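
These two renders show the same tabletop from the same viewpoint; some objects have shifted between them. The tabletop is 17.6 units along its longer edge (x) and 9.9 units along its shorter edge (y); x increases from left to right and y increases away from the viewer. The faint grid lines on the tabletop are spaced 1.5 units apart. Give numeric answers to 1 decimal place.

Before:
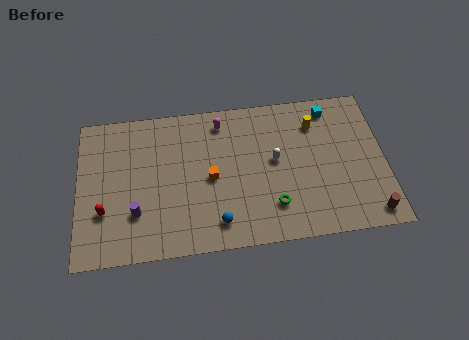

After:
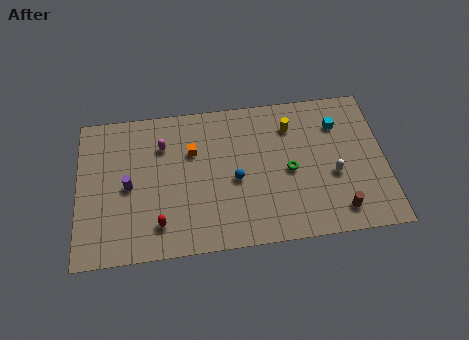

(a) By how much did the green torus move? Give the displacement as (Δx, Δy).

(1.0, 2.2)

From the two frames, the green torus sits at roughly (11.1, 2.4) before and (12.1, 4.6) after.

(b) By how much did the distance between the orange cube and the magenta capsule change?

-2.0

Before: roughly 3.8 units apart; after: 1.8. That's 2.0 units closer together.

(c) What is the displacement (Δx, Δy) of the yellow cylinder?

(-1.4, 0.0)

From the two frames, the yellow cylinder sits at roughly (13.7, 7.6) before and (12.3, 7.6) after.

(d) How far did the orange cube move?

2.1

From (7.6, 4.7) to (6.6, 6.6), the orange cube covered √(1.0² + 1.9²) ≈ 2.1 units.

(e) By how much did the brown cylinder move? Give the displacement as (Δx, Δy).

(-1.8, 0.4)

The brown cylinder was at about (16.6, 1.2) and moved to about (14.8, 1.6).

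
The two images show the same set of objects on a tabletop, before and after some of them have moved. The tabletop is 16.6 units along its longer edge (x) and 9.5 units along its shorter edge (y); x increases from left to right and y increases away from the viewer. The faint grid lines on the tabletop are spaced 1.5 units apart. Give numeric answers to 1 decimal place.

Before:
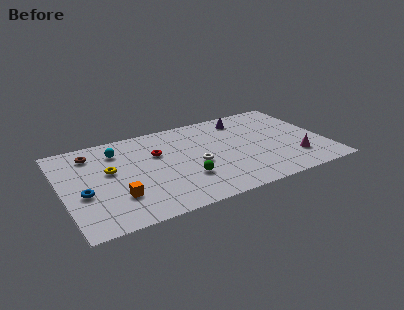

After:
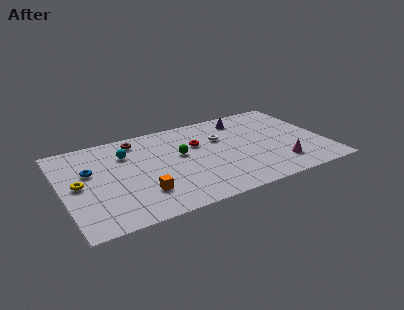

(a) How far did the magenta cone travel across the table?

1.0

From (14.4, 2.4) to (13.4, 2.1), the magenta cone covered √(1.0² + 0.3²) ≈ 1.0 units.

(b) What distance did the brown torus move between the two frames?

2.9

From (2.1, 7.7) to (5.0, 8.1), the brown torus covered √(2.9² + 0.4²) ≈ 2.9 units.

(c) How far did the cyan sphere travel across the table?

0.7

The cyan sphere moved from about (3.7, 7.4) to (4.2, 6.9), a distance of √(0.5² + 0.5²) ≈ 0.7.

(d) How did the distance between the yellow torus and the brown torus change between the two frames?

+2.8

They were about 2.4 units apart before and 5.2 after — 2.8 units further apart.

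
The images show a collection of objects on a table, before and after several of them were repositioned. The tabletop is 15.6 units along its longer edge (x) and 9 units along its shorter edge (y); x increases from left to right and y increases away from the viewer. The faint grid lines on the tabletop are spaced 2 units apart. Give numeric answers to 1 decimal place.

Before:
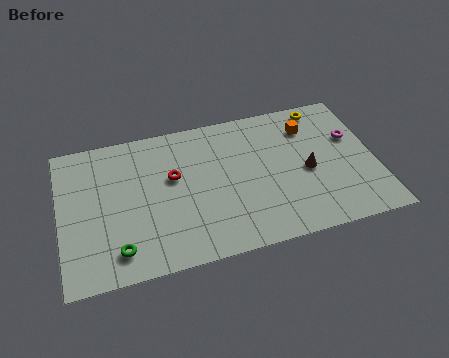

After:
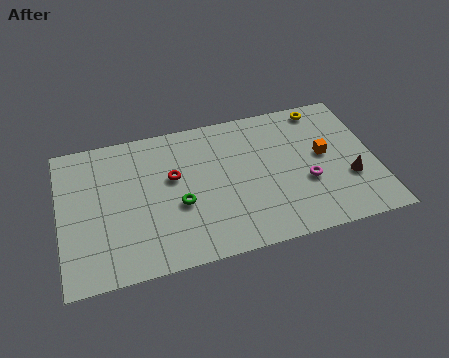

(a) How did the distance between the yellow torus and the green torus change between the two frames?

-3.7

Before: roughly 12.4 units apart; after: 8.7. That's 3.7 units closer together.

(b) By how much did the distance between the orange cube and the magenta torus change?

-0.6

They were about 2.4 units apart before and 1.8 after — 0.6 units closer together.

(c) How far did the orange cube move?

2.1

The orange cube was near (12.5, 6.9) before and (13.1, 4.9) after, so it travelled √(0.6² + 2.0²) ≈ 2.1 units.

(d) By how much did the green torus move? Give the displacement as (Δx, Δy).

(3.1, 2.0)

The green torus started near (2.7, 1.6) and ended near (5.8, 3.6).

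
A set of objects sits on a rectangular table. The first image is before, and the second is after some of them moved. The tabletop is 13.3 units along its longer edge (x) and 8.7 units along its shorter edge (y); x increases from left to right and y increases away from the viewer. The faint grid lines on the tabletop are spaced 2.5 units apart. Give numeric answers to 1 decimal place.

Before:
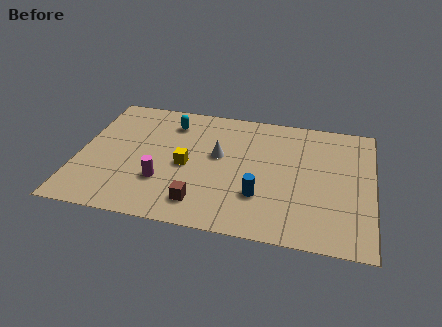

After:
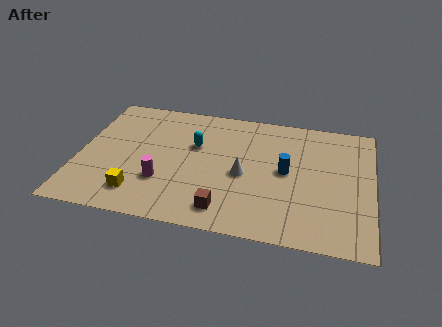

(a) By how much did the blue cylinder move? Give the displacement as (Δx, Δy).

(1.1, 1.9)

From the two frames, the blue cylinder sits at roughly (8.3, 2.6) before and (9.4, 4.5) after.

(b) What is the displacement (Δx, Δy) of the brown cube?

(1.1, -0.2)

The brown cube started near (5.7, 1.6) and ended near (6.8, 1.4).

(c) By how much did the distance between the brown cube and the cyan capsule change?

-1.2

The distance was about 5.6 in the first image and 4.4 in the second, so they moved 1.2 units closer together.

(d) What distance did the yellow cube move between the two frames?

3.0

From (4.9, 4.0) to (2.9, 1.7), the yellow cube covered √(2.0² + 2.3²) ≈ 3.0 units.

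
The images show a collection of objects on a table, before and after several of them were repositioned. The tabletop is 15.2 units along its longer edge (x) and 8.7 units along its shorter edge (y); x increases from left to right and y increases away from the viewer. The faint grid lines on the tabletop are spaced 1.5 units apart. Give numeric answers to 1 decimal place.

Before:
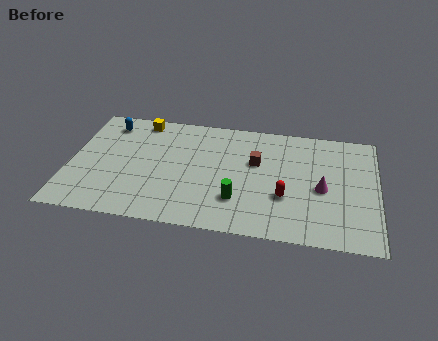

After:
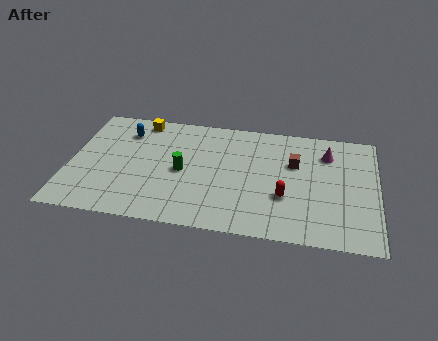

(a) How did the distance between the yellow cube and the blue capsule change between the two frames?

-0.5

The distance was about 1.7 in the first image and 1.2 in the second, so they moved 0.5 units closer together.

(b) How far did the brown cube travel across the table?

1.9

From (9.2, 5.4) to (11.1, 5.6), the brown cube covered √(1.9² + 0.2²) ≈ 1.9 units.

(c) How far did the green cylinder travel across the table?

3.3

The green cylinder was near (8.4, 2.4) before and (5.6, 4.1) after, so it travelled √(2.8² + 1.7²) ≈ 3.3 units.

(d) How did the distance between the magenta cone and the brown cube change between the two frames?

-1.7

They were about 3.6 units apart before and 1.9 after — 1.7 units closer together.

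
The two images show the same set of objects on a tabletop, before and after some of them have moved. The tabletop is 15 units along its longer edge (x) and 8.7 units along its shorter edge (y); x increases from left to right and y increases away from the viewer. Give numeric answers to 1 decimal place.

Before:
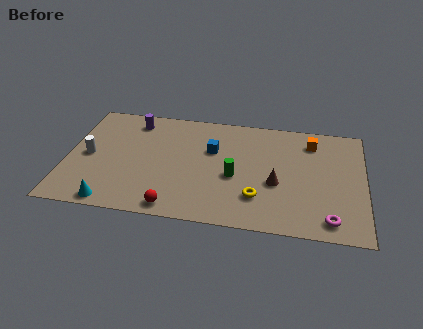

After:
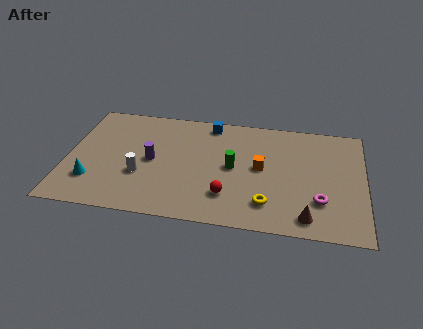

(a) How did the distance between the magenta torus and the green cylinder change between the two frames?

-0.6

The distance was about 5.4 in the first image and 4.8 in the second, so they moved 0.6 units closer together.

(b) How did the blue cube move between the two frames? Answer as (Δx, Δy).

(-0.2, 2.1)

The blue cube was at about (7.3, 5.6) and moved to about (7.1, 7.7).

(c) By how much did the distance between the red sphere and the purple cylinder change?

-2.4

The distance was about 6.8 in the first image and 4.4 in the second, so they moved 2.4 units closer together.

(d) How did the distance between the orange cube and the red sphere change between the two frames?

-6.2

They were about 9.1 units apart before and 2.9 after — 6.2 units closer together.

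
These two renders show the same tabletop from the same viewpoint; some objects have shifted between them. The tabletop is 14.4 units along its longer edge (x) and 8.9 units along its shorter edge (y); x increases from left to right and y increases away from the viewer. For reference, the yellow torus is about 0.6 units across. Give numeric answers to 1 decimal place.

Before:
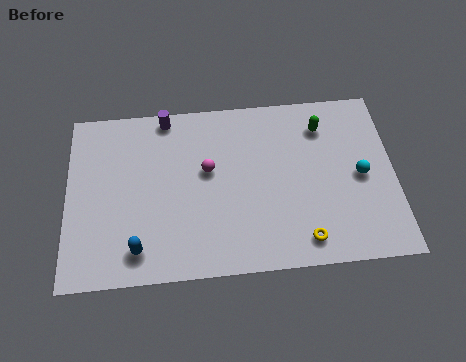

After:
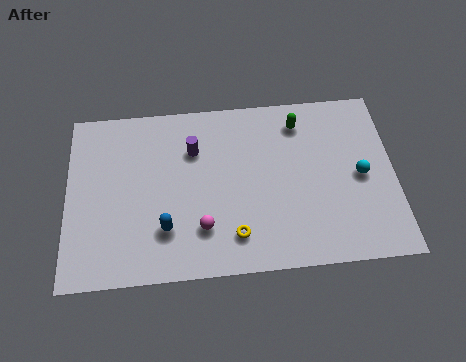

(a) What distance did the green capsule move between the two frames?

1.0

The green capsule moved from about (11.3, 7.0) to (10.3, 7.3), a distance of √(1.0² + 0.3²) ≈ 1.0.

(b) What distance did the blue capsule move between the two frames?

1.5

The blue capsule moved from about (3.1, 1.5) to (4.3, 2.4), a distance of √(1.2² + 0.9²) ≈ 1.5.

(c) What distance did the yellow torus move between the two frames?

3.0

The yellow torus was near (10.3, 1.3) before and (7.3, 1.8) after, so it travelled √(3.0² + 0.5²) ≈ 3.0 units.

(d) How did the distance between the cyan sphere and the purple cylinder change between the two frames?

-1.7

Before: roughly 9.3 units apart; after: 7.6. That's 1.7 units closer together.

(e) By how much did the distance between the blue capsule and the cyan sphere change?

-1.4

The distance was about 10.2 in the first image and 8.8 in the second, so they moved 1.4 units closer together.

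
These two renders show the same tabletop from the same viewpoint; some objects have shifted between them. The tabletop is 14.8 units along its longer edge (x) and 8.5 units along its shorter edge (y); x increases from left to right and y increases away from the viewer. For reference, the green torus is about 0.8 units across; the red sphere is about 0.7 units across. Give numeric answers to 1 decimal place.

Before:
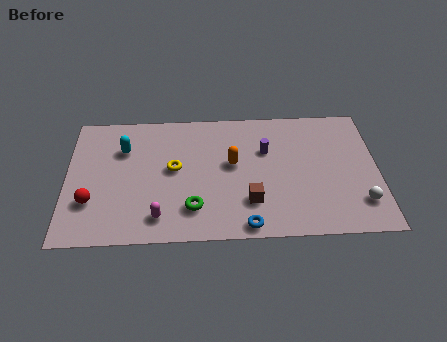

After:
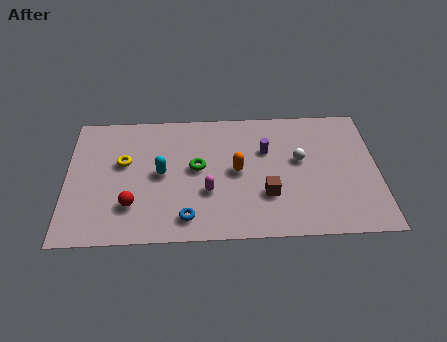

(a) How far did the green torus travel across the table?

2.6

From (6.0, 2.0) to (6.2, 4.6), the green torus covered √(0.2² + 2.6²) ≈ 2.6 units.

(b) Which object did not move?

the purple cylinder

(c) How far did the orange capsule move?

0.5

The orange capsule was near (7.9, 4.8) before and (8.1, 4.3) after, so it travelled √(0.2² + 0.5²) ≈ 0.5 units.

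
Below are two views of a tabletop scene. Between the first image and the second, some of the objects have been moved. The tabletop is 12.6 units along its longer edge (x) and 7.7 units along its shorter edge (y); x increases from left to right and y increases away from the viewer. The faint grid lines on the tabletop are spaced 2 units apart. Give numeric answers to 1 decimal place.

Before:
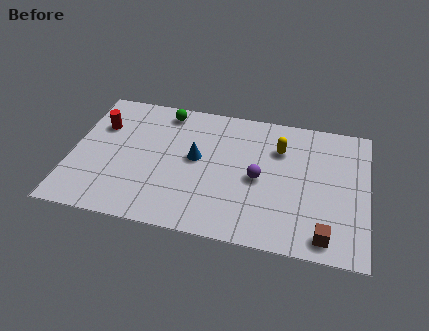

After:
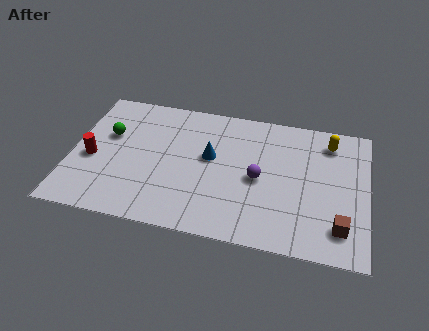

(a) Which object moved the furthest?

the green sphere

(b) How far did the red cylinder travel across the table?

2.0

The red cylinder moved from about (1.1, 5.3) to (0.9, 3.3), a distance of √(0.2² + 2.0²) ≈ 2.0.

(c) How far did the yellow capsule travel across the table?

2.2

The yellow capsule moved from about (8.8, 5.5) to (10.9, 6.3), a distance of √(2.1² + 0.8²) ≈ 2.2.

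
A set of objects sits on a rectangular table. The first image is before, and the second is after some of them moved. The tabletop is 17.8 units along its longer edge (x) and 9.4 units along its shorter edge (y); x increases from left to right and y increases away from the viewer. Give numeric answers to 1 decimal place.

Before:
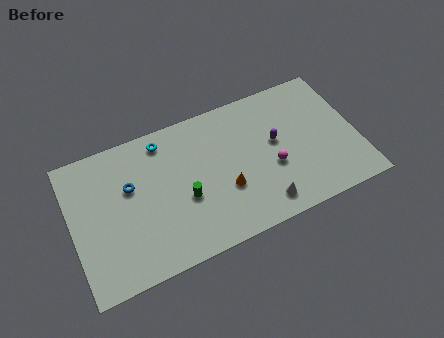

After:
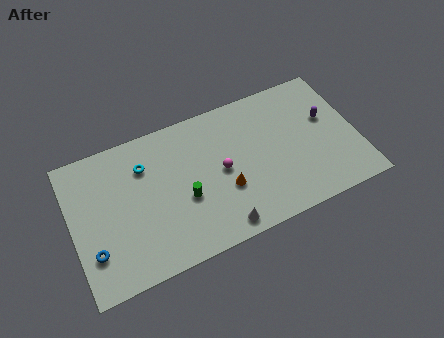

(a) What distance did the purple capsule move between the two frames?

3.3

From (12.8, 5.3) to (16.1, 5.7), the purple capsule covered √(3.3² + 0.4²) ≈ 3.3 units.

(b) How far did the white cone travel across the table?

2.7

The white cone was near (11.5, 1.5) before and (8.8, 1.1) after, so it travelled √(2.7² + 0.4²) ≈ 2.7 units.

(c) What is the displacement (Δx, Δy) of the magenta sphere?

(-3.1, 1.0)

The magenta sphere started near (12.4, 3.7) and ended near (9.3, 4.7).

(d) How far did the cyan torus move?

1.8

The cyan torus moved from about (6.0, 8.1) to (4.7, 6.9), a distance of √(1.3² + 1.2²) ≈ 1.8.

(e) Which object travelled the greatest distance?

the blue torus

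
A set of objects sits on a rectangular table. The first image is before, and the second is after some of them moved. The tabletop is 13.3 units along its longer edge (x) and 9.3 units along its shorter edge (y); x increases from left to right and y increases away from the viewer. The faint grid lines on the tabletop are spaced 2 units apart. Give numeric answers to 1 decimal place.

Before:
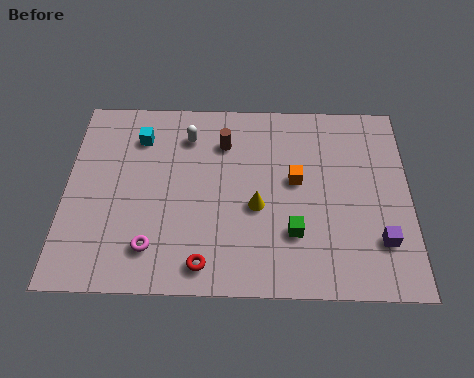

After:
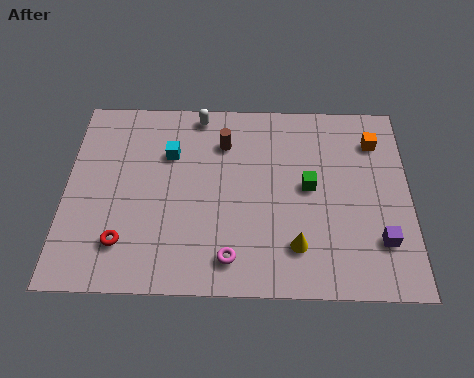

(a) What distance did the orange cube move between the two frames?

3.7

From (8.9, 5.2) to (12.0, 7.2), the orange cube covered √(3.1² + 2.0²) ≈ 3.7 units.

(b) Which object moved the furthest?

the orange cube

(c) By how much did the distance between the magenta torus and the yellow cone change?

-1.9

Before: roughly 4.5 units apart; after: 2.6. That's 1.9 units closer together.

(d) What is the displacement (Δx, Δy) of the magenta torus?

(3.0, -0.4)

The magenta torus started near (3.4, 1.9) and ended near (6.4, 1.5).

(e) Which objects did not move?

the brown cylinder and the purple cube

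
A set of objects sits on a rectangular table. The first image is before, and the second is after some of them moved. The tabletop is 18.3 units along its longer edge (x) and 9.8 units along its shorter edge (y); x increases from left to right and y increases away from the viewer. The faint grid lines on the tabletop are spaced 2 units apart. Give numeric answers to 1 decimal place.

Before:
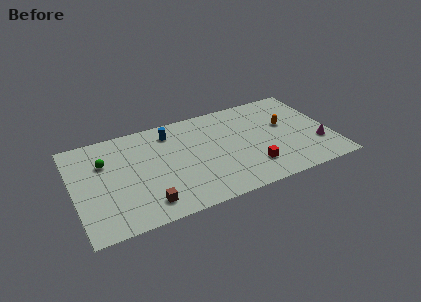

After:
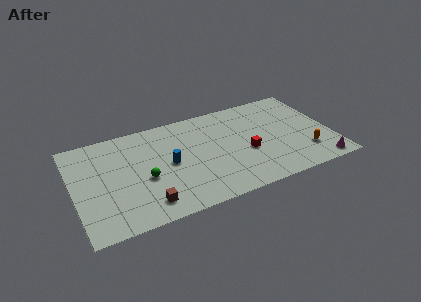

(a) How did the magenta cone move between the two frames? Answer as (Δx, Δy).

(-0.1, -2.0)

From the two frames, the magenta cone sits at roughly (17.2, 3.0) before and (17.1, 1.0) after.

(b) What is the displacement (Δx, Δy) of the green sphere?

(2.6, -2.6)

From the two frames, the green sphere sits at roughly (2.3, 6.7) before and (4.9, 4.1) after.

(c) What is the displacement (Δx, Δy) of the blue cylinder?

(-0.4, -3.1)

From the two frames, the blue cylinder sits at roughly (7.1, 8.0) before and (6.7, 4.9) after.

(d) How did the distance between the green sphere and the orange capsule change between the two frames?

-1.4

They were about 12.9 units apart before and 11.5 after — 1.4 units closer together.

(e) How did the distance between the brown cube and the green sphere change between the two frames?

-3.2

The distance was about 5.6 in the first image and 2.4 in the second, so they moved 3.2 units closer together.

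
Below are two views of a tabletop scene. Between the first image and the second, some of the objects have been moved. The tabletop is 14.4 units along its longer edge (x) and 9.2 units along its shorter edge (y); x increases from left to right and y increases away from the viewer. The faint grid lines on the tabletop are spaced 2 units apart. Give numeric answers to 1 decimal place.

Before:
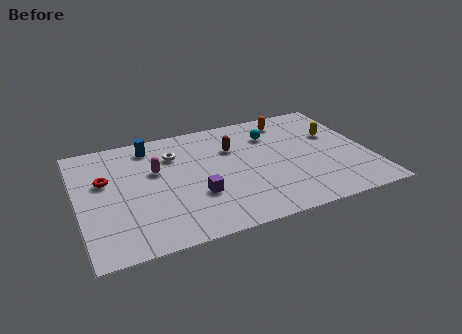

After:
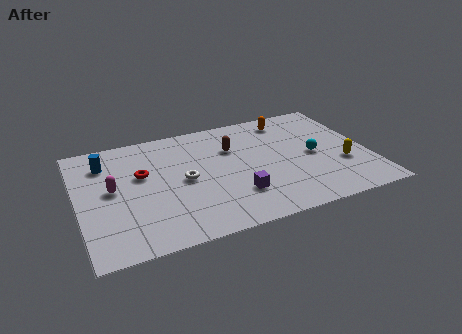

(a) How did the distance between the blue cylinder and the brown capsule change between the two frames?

+2.1

The distance was about 4.3 in the first image and 6.4 in the second, so they moved 2.1 units further apart.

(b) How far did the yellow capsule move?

2.6

The yellow capsule was near (12.9, 5.8) before and (13.0, 3.2) after, so it travelled √(0.1² + 2.6²) ≈ 2.6 units.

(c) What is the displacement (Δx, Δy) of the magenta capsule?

(-2.2, -0.8)

From the two frames, the magenta capsule sits at roughly (3.9, 5.7) before and (1.7, 4.9) after.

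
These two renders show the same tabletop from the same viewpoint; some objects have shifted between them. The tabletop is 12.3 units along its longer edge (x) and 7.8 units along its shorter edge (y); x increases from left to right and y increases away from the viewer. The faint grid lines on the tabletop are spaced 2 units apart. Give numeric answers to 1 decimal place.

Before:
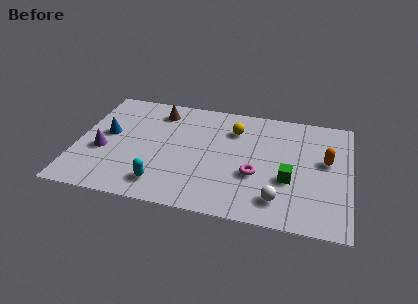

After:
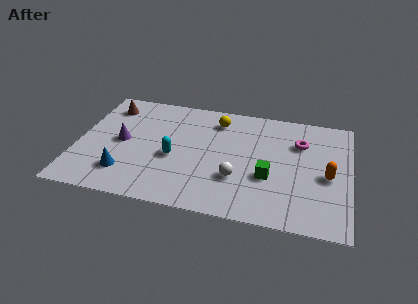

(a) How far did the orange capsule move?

1.0

From (11.2, 4.5) to (11.3, 3.5), the orange capsule covered √(0.1² + 1.0²) ≈ 1.0 units.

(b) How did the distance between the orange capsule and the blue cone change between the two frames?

-0.7

Before: roughly 9.9 units apart; after: 9.2. That's 0.7 units closer together.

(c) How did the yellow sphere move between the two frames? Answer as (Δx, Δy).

(-0.8, 0.5)

From the two frames, the yellow sphere sits at roughly (7.0, 5.8) before and (6.2, 6.3) after.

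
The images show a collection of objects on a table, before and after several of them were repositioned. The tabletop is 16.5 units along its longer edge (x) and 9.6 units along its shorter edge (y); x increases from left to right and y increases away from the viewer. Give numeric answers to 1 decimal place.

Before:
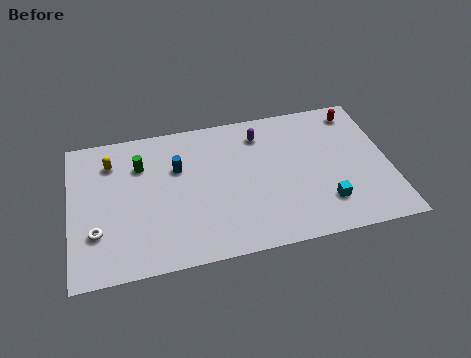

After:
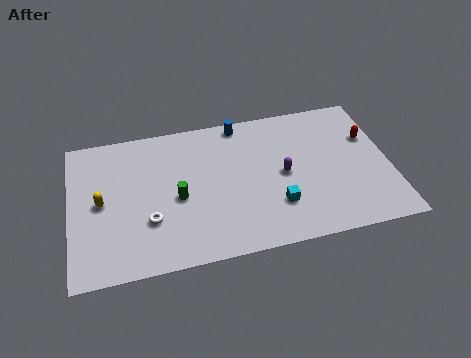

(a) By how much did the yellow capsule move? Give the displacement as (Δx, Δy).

(-0.6, -2.6)

The yellow capsule started near (2.2, 7.4) and ended near (1.6, 4.8).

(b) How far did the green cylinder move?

3.2

From (3.7, 6.9) to (5.5, 4.3), the green cylinder covered √(1.8² + 2.6²) ≈ 3.2 units.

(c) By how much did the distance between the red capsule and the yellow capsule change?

+1.2

Before: roughly 12.9 units apart; after: 14.1. That's 1.2 units further apart.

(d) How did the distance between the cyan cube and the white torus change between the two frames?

-5.2

They were about 11.7 units apart before and 6.5 after — 5.2 units closer together.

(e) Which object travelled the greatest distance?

the blue cylinder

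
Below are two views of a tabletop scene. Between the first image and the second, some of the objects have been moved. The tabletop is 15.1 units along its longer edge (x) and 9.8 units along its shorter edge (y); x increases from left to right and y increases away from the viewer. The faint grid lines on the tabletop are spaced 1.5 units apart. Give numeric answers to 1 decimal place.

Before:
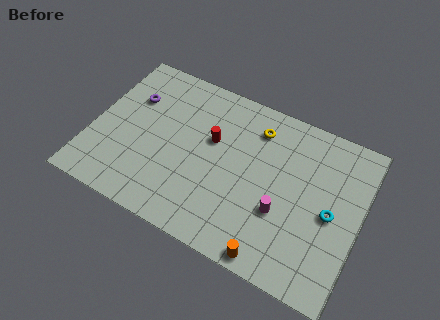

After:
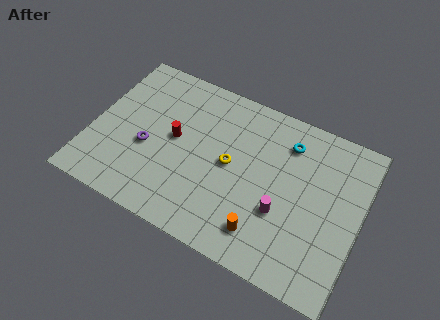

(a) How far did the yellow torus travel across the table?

3.0

From (8.9, 7.8) to (7.8, 5.0), the yellow torus covered √(1.1² + 2.8²) ≈ 3.0 units.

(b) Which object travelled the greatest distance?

the cyan torus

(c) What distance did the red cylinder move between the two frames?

2.2

The red cylinder was near (6.6, 6.0) before and (4.6, 5.2) after, so it travelled √(2.0² + 0.8²) ≈ 2.2 units.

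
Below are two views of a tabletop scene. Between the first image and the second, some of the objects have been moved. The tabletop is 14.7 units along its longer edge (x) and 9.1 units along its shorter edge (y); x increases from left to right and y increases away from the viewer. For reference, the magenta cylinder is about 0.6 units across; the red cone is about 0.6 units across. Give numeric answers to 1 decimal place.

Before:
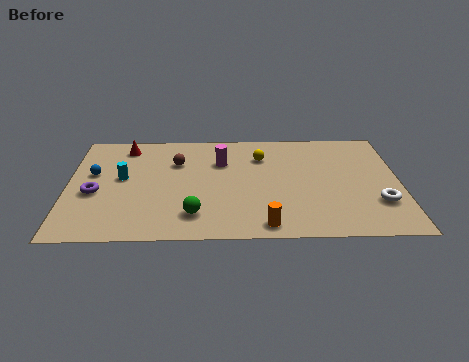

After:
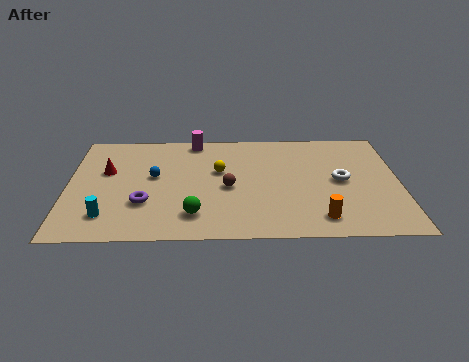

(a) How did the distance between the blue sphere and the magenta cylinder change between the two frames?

-2.2

They were about 5.8 units apart before and 3.6 after — 2.2 units closer together.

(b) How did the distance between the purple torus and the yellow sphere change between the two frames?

-3.7

Before: roughly 7.9 units apart; after: 4.2. That's 3.7 units closer together.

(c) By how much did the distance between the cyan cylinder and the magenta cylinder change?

+2.8

The distance was about 4.6 in the first image and 7.4 in the second, so they moved 2.8 units further apart.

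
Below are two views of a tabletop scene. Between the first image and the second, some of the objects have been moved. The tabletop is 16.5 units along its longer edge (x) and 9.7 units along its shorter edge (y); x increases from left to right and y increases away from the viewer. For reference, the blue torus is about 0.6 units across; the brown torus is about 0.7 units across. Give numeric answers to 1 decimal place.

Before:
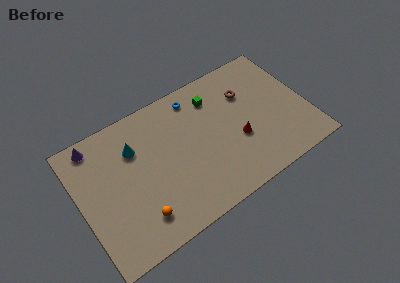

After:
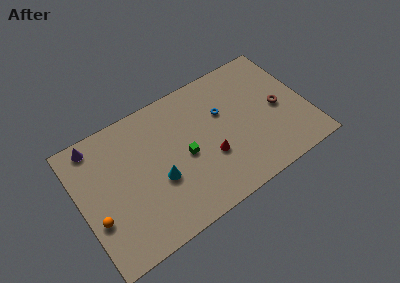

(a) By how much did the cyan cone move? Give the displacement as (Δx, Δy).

(1.3, -3.1)

The cyan cone was at about (4.2, 6.9) and moved to about (5.5, 3.8).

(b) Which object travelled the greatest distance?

the green cube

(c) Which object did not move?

the purple cone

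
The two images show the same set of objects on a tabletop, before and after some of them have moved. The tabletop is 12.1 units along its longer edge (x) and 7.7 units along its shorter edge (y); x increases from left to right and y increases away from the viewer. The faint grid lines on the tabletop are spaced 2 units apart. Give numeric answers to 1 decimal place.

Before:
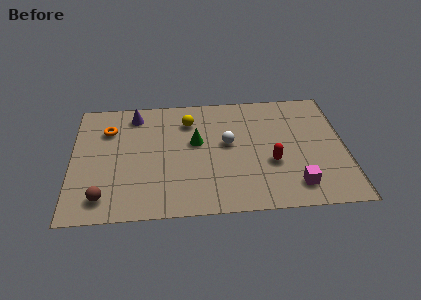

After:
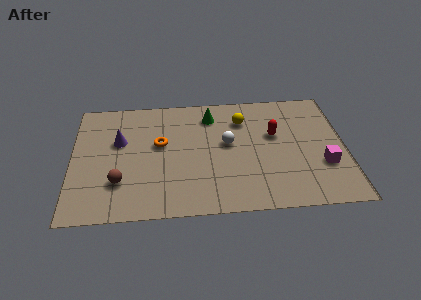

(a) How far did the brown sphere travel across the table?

1.1

The brown sphere moved from about (1.4, 1.3) to (2.1, 2.2), a distance of √(0.7² + 0.9²) ≈ 1.1.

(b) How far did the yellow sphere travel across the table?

2.4

The yellow sphere moved from about (5.2, 5.9) to (7.6, 5.8), a distance of √(2.4² + 0.1²) ≈ 2.4.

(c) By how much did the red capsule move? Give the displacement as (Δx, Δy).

(0.2, 1.8)

From the two frames, the red capsule sits at roughly (8.8, 2.9) before and (9.0, 4.7) after.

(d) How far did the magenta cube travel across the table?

1.8

From (9.8, 1.4) to (11.1, 2.6), the magenta cube covered √(1.3² + 1.2²) ≈ 1.8 units.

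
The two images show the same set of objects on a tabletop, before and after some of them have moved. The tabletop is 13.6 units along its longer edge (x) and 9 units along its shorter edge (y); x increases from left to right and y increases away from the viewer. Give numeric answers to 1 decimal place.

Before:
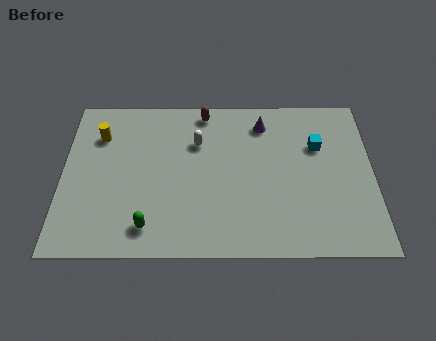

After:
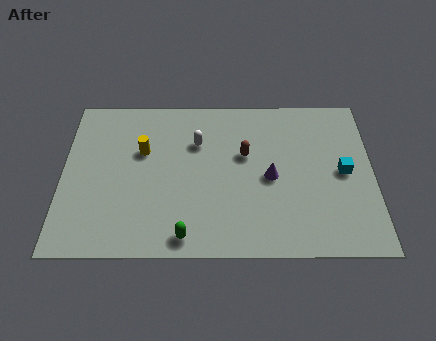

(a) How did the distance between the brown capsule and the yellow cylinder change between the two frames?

-0.3

They were about 4.8 units apart before and 4.5 after — 0.3 units closer together.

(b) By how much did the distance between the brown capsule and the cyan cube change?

-1.0

They were about 5.4 units apart before and 4.4 after — 1.0 units closer together.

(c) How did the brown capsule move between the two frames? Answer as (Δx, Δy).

(1.8, -2.5)

The brown capsule was at about (6.2, 8.0) and moved to about (8.0, 5.5).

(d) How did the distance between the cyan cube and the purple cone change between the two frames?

+0.5

The distance was about 2.7 in the first image and 3.2 in the second, so they moved 0.5 units further apart.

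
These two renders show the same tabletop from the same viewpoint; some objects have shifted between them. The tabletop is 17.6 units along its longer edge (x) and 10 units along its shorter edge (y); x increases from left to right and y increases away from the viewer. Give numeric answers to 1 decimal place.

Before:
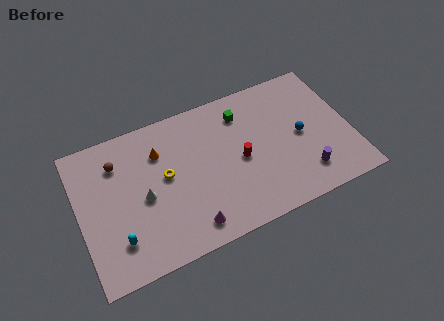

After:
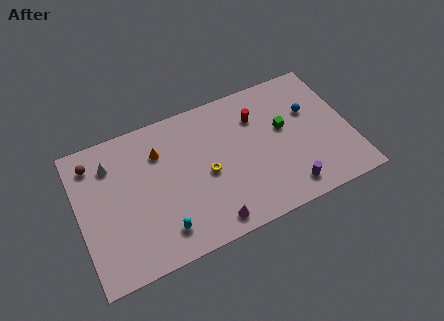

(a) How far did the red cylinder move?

3.0

From (10.4, 4.7) to (11.8, 7.3), the red cylinder covered √(1.4² + 2.6²) ≈ 3.0 units.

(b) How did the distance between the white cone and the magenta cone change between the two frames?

+4.6

Before: roughly 4.0 units apart; after: 8.6. That's 4.6 units further apart.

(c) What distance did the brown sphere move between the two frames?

1.6

From (2.7, 7.6) to (1.2, 8.2), the brown sphere covered √(1.5² + 0.6²) ≈ 1.6 units.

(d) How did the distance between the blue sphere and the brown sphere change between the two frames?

+2.1

Before: roughly 12.0 units apart; after: 14.1. That's 2.1 units further apart.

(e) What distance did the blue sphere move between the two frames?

1.7

The blue sphere moved from about (14.4, 4.9) to (15.2, 6.4), a distance of √(0.8² + 1.5²) ≈ 1.7.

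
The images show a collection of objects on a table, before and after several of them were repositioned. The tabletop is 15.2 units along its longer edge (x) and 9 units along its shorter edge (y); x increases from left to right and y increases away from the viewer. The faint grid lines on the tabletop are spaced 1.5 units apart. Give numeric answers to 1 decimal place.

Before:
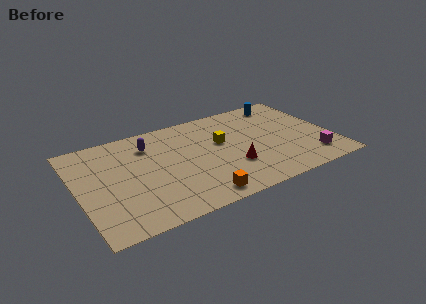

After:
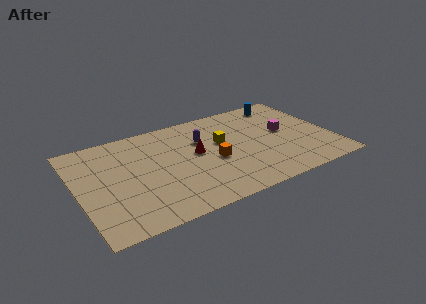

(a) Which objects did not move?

the yellow cube and the blue cylinder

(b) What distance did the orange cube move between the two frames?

3.1

From (6.7, 1.1) to (8.0, 3.9), the orange cube covered √(1.3² + 2.8²) ≈ 3.1 units.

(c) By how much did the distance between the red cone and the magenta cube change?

+0.6

They were about 4.8 units apart before and 5.4 after — 0.6 units further apart.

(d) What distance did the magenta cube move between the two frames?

3.3

From (13.7, 1.8) to (12.5, 4.9), the magenta cube covered √(1.2² + 3.1²) ≈ 3.3 units.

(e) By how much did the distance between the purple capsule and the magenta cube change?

-5.5

Before: roughly 10.5 units apart; after: 5.0. That's 5.5 units closer together.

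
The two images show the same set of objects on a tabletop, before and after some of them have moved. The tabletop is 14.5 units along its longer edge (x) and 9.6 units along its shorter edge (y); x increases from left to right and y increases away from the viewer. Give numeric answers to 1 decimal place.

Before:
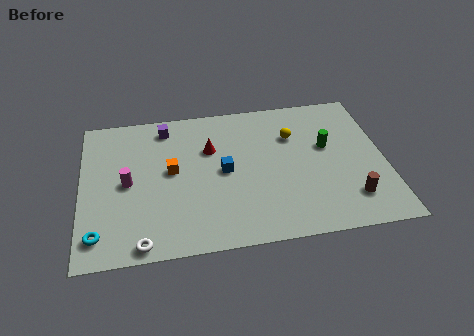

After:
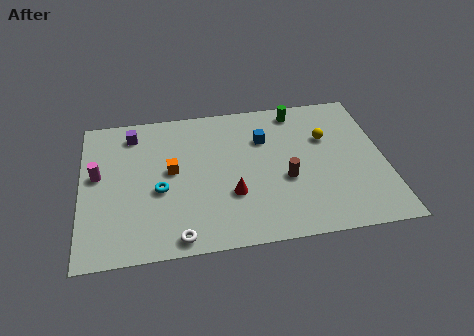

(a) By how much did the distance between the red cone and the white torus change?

-3.1

They were about 6.6 units apart before and 3.5 after — 3.1 units closer together.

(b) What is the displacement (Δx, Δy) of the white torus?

(1.7, 0.1)

The white torus was at about (2.8, 0.8) and moved to about (4.5, 0.9).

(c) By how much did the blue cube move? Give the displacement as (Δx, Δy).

(2.0, 1.9)

The blue cube was at about (6.8, 4.8) and moved to about (8.8, 6.7).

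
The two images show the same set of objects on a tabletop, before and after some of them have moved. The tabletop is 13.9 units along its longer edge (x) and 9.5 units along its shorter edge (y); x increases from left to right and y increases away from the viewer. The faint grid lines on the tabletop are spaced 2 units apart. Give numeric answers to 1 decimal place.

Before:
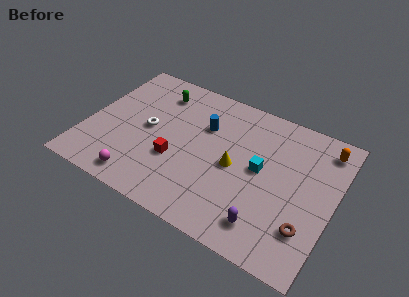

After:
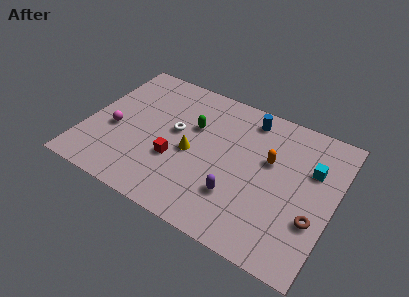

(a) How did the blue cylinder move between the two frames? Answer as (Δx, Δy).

(2.3, 1.7)

The blue cylinder started near (6.4, 6.4) and ended near (8.7, 8.1).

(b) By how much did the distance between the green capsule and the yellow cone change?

-4.0

They were about 5.8 units apart before and 1.8 after — 4.0 units closer together.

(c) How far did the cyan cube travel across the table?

3.0

The cyan cube was near (9.8, 5.0) before and (12.5, 6.3) after, so it travelled √(2.7² + 1.3²) ≈ 3.0 units.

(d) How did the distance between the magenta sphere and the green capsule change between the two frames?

-1.7

Before: roughly 6.4 units apart; after: 4.7. That's 1.7 units closer together.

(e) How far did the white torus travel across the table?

1.6

The white torus was near (3.4, 4.8) before and (4.9, 5.3) after, so it travelled √(1.5² + 0.5²) ≈ 1.6 units.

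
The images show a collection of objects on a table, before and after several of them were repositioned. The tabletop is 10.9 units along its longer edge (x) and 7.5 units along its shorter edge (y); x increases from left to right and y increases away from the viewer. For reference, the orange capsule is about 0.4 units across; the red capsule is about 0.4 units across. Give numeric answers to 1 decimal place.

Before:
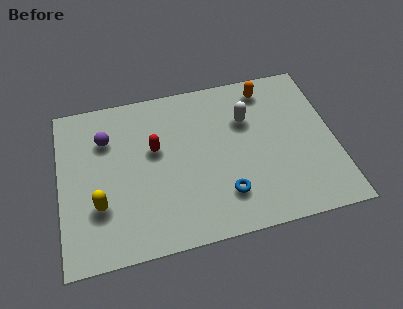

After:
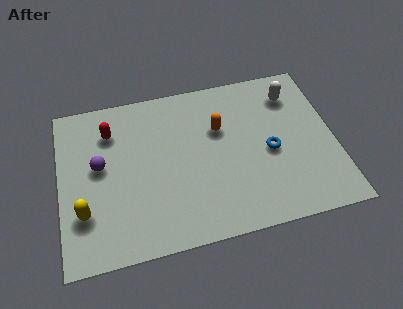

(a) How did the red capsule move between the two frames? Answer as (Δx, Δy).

(-1.7, 1.2)

The red capsule was at about (3.8, 4.5) and moved to about (2.1, 5.7).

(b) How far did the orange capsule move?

2.5

From (8.4, 6.4) to (6.4, 4.9), the orange capsule covered √(2.0² + 1.5²) ≈ 2.5 units.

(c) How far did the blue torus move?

2.5

From (6.4, 1.8) to (8.3, 3.4), the blue torus covered √(1.9² + 1.6²) ≈ 2.5 units.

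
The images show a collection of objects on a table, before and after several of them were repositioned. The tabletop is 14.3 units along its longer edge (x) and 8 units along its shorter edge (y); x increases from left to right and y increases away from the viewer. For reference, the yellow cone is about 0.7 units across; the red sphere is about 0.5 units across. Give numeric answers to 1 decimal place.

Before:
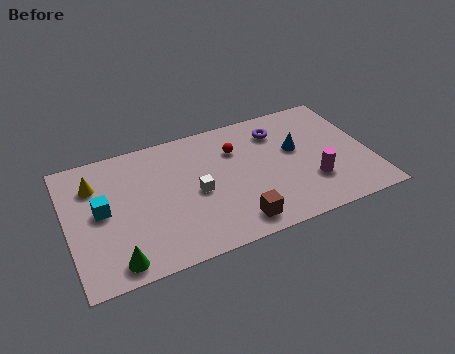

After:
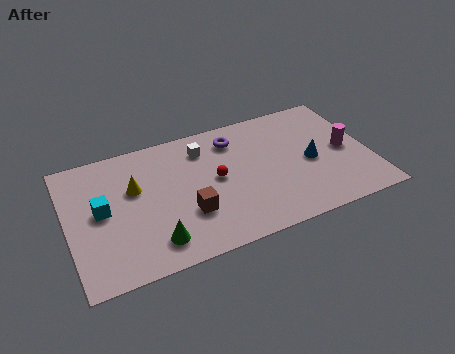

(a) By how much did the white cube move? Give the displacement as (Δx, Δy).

(0.6, 2.6)

The white cube started near (6.0, 3.7) and ended near (6.6, 6.3).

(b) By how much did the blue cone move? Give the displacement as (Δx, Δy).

(0.6, -1.0)

The blue cone was at about (10.9, 4.7) and moved to about (11.5, 3.7).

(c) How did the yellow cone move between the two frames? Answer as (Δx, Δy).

(1.8, -0.9)

From the two frames, the yellow cone sits at roughly (1.4, 5.9) before and (3.2, 5.0) after.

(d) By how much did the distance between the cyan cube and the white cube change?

+1.0

The distance was about 4.4 in the first image and 5.4 in the second, so they moved 1.0 units further apart.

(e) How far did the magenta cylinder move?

2.3

The magenta cylinder moved from about (11.4, 2.4) to (13.2, 3.9), a distance of √(1.8² + 1.5²) ≈ 2.3.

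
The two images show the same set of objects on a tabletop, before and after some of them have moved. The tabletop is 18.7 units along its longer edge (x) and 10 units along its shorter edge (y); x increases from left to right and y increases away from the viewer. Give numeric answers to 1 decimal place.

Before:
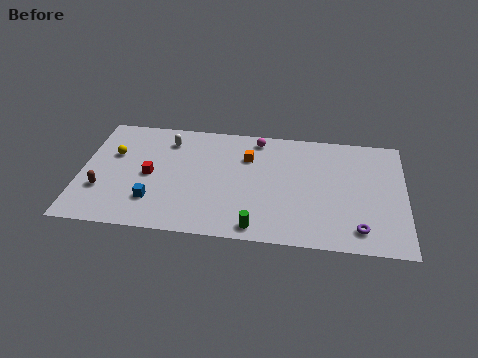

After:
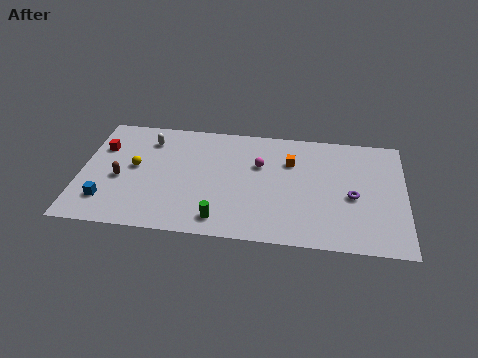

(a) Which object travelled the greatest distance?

the red cube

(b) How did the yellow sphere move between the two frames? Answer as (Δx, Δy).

(1.3, -1.0)

The yellow sphere was at about (1.8, 6.4) and moved to about (3.1, 5.4).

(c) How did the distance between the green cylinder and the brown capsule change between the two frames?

-2.7

They were about 9.2 units apart before and 6.5 after — 2.7 units closer together.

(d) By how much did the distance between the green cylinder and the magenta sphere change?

-2.3

The distance was about 7.7 in the first image and 5.4 in the second, so they moved 2.3 units closer together.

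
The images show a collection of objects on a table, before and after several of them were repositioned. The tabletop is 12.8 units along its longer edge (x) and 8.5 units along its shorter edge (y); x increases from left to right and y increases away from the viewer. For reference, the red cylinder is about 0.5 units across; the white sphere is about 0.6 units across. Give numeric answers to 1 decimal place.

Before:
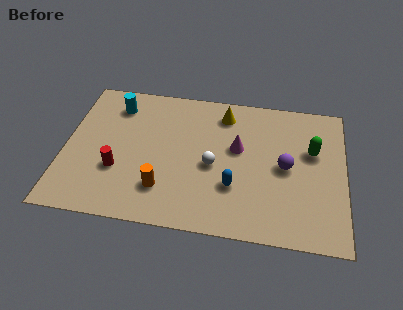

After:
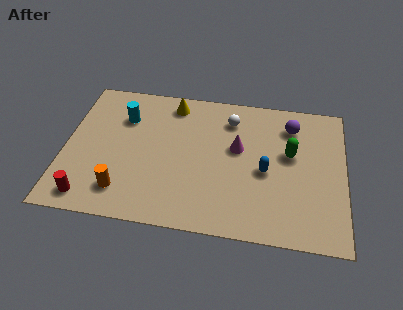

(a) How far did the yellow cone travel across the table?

2.4

From (7.2, 7.0) to (4.8, 7.3), the yellow cone covered √(2.4² + 0.3²) ≈ 2.4 units.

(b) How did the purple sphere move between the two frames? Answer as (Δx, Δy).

(0.2, 2.5)

The purple sphere was at about (10.1, 4.2) and moved to about (10.3, 6.7).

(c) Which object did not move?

the magenta cone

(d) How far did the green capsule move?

1.0

The green capsule was near (11.3, 5.3) before and (10.3, 5.0) after, so it travelled √(1.0² + 0.3²) ≈ 1.0 units.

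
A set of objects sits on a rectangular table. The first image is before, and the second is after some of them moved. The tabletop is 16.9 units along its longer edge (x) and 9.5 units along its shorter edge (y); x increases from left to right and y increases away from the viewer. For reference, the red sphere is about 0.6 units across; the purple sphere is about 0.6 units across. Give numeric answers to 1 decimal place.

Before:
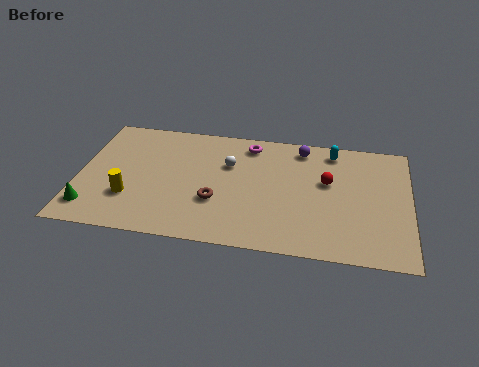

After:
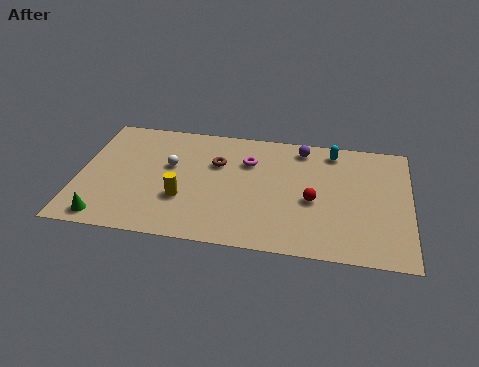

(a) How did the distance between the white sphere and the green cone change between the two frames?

-2.7

They were about 8.2 units apart before and 5.5 after — 2.7 units closer together.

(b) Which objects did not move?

the cyan capsule and the purple sphere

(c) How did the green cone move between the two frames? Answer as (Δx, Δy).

(0.8, -0.7)

The green cone started near (0.8, 1.8) and ended near (1.6, 1.1).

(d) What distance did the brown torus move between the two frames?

3.0

From (7.1, 3.3) to (7.0, 6.3), the brown torus covered √(0.1² + 3.0²) ≈ 3.0 units.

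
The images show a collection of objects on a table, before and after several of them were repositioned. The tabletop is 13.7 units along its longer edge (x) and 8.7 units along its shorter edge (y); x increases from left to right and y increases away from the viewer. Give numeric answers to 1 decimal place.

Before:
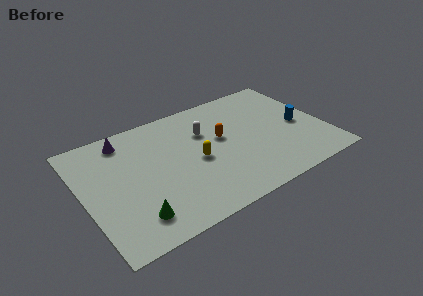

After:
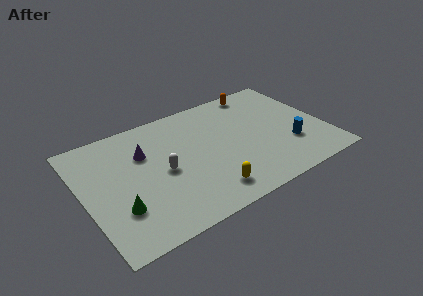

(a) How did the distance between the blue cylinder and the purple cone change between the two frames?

-1.7

Before: roughly 10.2 units apart; after: 8.5. That's 1.7 units closer together.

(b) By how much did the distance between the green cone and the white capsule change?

-3.2

The distance was about 6.3 in the first image and 3.1 in the second, so they moved 3.2 units closer together.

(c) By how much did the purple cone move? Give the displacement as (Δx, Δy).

(0.9, -1.5)

From the two frames, the purple cone sits at roughly (2.7, 7.4) before and (3.6, 5.9) after.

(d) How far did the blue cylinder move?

1.5

The blue cylinder was near (12.3, 4.0) before and (11.5, 2.7) after, so it travelled √(0.8² + 1.3²) ≈ 1.5 units.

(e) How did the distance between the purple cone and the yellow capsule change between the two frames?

+0.3

They were about 5.0 units apart before and 5.3 after — 0.3 units further apart.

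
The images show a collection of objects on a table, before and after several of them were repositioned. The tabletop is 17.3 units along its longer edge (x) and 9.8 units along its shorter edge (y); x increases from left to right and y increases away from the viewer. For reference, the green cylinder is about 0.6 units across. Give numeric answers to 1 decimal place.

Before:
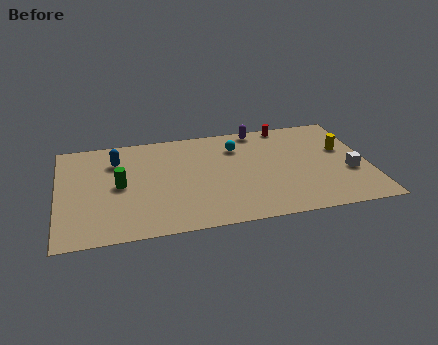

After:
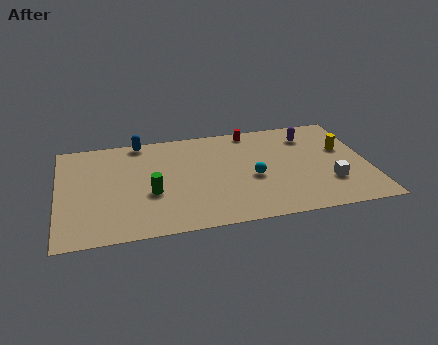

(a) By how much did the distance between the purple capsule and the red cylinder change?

+1.8

They were about 1.6 units apart before and 3.4 after — 1.8 units further apart.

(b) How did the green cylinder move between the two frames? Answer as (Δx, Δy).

(1.7, -1.1)

The green cylinder was at about (3.4, 4.9) and moved to about (5.1, 3.8).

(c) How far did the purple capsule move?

3.0

The purple capsule was near (11.4, 8.9) before and (14.2, 7.7) after, so it travelled √(2.8² + 1.2²) ≈ 3.0 units.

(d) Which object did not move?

the yellow cylinder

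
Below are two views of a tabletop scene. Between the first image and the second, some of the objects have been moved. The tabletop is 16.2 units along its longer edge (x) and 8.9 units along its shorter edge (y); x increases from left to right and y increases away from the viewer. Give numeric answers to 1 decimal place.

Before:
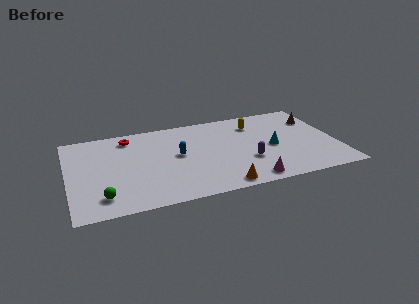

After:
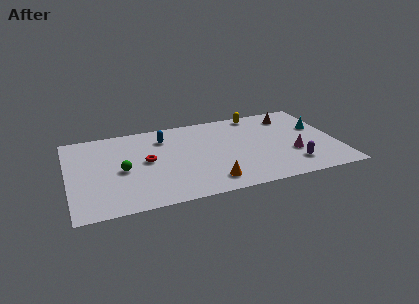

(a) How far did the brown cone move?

1.7

From (15.2, 6.5) to (13.7, 7.2), the brown cone covered √(1.5² + 0.7²) ≈ 1.7 units.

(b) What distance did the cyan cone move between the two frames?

3.2

From (12.3, 4.1) to (15.2, 5.5), the cyan cone covered √(2.9² + 1.4²) ≈ 3.2 units.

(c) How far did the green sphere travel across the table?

2.7

The green sphere moved from about (1.9, 1.7) to (3.2, 4.1), a distance of √(1.3² + 2.4²) ≈ 2.7.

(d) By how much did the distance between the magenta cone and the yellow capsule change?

-0.8

Before: roughly 6.0 units apart; after: 5.2. That's 0.8 units closer together.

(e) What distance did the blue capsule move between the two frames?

2.2

The blue capsule was near (6.6, 4.8) before and (5.9, 6.9) after, so it travelled √(0.7² + 2.1²) ≈ 2.2 units.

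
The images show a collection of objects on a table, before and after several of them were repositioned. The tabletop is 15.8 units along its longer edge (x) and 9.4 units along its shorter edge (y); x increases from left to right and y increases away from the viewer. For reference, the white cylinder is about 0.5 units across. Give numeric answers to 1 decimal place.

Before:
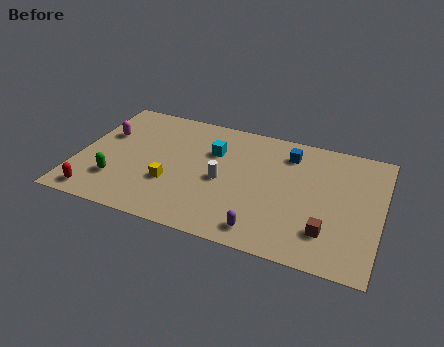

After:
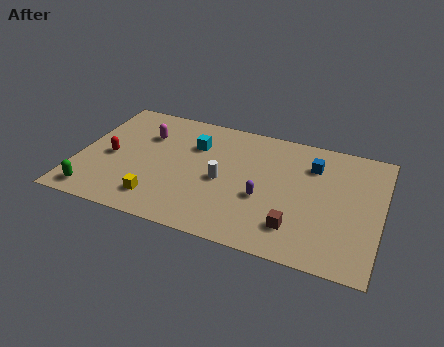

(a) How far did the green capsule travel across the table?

1.6

From (2.2, 2.5) to (1.2, 1.2), the green capsule covered √(1.0² + 1.3²) ≈ 1.6 units.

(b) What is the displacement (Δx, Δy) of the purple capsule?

(-0.2, 2.4)

From the two frames, the purple capsule sits at roughly (10.0, 1.3) before and (9.8, 3.7) after.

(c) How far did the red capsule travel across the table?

3.2

From (1.3, 1.1) to (1.7, 4.3), the red capsule covered √(0.4² + 3.2²) ≈ 3.2 units.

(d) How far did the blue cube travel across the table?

1.4

The blue cube was near (10.8, 7.5) before and (12.1, 7.0) after, so it travelled √(1.3² + 0.5²) ≈ 1.4 units.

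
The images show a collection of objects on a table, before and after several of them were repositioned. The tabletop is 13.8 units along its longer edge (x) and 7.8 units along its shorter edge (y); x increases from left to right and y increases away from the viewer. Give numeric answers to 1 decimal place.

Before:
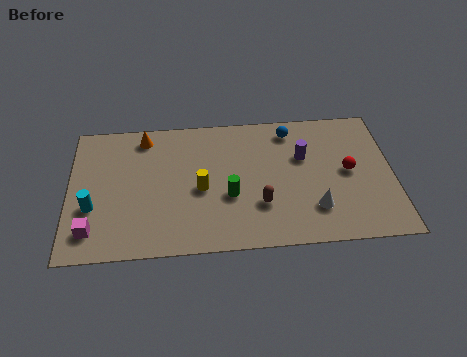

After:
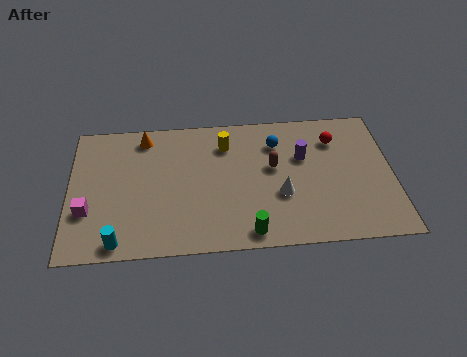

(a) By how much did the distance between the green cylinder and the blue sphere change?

+0.7

The distance was about 4.5 in the first image and 5.2 in the second, so they moved 0.7 units further apart.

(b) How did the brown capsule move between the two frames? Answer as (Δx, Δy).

(0.6, 2.1)

The brown capsule was at about (8.1, 2.4) and moved to about (8.7, 4.5).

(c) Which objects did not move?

the orange cone and the purple cylinder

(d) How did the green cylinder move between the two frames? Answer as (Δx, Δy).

(0.8, -2.1)

The green cylinder started near (6.8, 3.0) and ended near (7.6, 0.9).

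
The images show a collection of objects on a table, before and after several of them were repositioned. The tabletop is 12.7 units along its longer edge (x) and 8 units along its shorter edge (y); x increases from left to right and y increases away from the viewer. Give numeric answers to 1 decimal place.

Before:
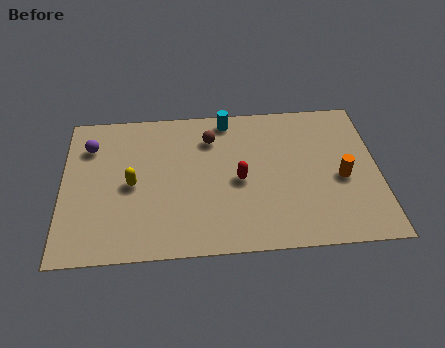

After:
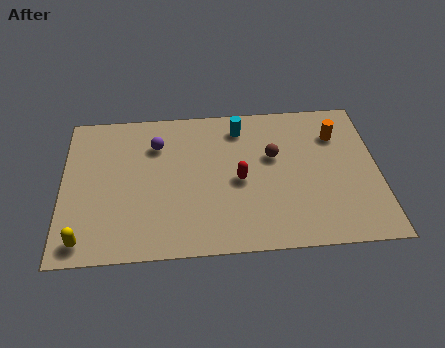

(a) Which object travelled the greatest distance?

the yellow capsule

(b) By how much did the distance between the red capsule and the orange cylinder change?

+0.5

They were about 4.1 units apart before and 4.6 after — 0.5 units further apart.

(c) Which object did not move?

the red capsule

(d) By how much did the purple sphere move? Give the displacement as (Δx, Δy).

(2.7, -0.1)

From the two frames, the purple sphere sits at roughly (1.1, 6.0) before and (3.8, 5.9) after.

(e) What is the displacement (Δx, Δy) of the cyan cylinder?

(0.5, -0.5)

From the two frames, the cyan cylinder sits at roughly (6.7, 7.1) before and (7.2, 6.6) after.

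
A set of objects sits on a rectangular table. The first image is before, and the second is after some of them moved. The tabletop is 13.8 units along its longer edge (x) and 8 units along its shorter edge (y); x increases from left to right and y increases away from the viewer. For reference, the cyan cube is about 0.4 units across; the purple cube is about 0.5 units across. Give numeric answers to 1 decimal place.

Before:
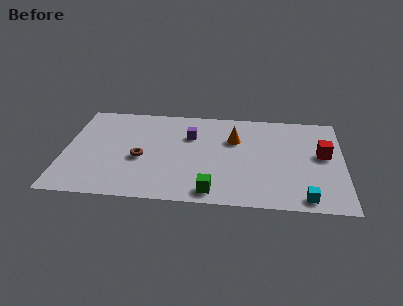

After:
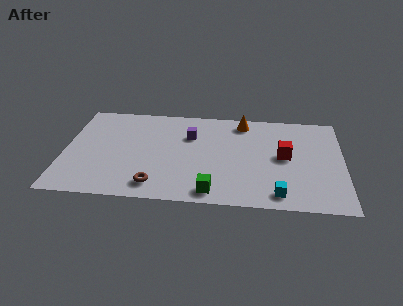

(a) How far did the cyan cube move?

1.3

From (11.9, 0.9) to (10.6, 1.1), the cyan cube covered √(1.3² + 0.2²) ≈ 1.3 units.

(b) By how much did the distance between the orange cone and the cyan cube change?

+0.4

They were about 5.7 units apart before and 6.1 after — 0.4 units further apart.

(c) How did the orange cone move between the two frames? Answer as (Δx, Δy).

(0.4, 1.5)

From the two frames, the orange cone sits at roughly (8.4, 5.4) before and (8.8, 6.9) after.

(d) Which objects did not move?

the purple cube and the green cube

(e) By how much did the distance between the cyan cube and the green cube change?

-1.3

Before: roughly 4.5 units apart; after: 3.2. That's 1.3 units closer together.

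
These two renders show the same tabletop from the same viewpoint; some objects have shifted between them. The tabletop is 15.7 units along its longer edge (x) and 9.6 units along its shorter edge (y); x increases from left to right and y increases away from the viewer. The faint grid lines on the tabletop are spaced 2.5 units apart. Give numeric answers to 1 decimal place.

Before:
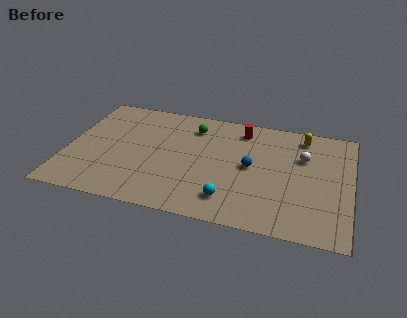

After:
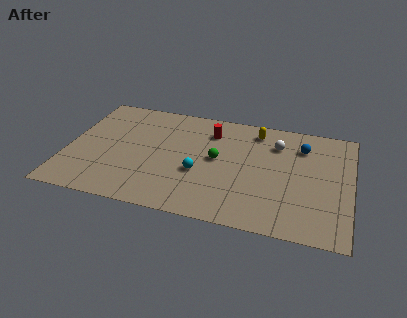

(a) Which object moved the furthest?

the blue sphere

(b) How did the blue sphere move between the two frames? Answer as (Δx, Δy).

(2.7, 2.4)

The blue sphere started near (10.2, 4.9) and ended near (12.9, 7.3).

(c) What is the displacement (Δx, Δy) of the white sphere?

(-1.5, 0.8)

From the two frames, the white sphere sits at roughly (13.0, 6.4) before and (11.5, 7.2) after.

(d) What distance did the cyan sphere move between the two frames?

2.5

From (9.2, 1.9) to (7.4, 3.7), the cyan sphere covered √(1.8² + 1.8²) ≈ 2.5 units.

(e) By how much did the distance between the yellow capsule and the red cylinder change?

-0.8

Before: roughly 3.4 units apart; after: 2.6. That's 0.8 units closer together.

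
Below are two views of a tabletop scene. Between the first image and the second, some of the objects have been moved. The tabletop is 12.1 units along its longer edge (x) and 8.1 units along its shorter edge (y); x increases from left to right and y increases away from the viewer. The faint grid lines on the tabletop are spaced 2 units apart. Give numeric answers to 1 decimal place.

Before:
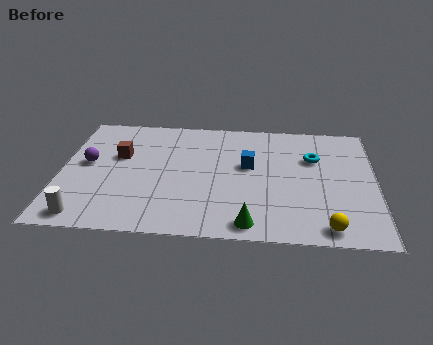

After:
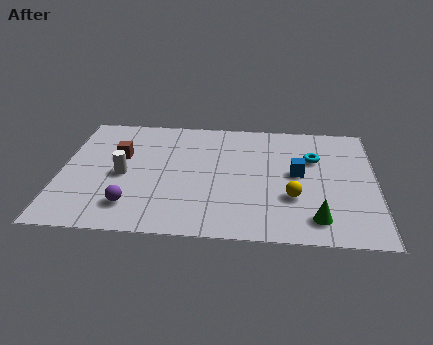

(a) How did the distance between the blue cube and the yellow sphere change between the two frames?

-3.2

They were about 4.8 units apart before and 1.6 after — 3.2 units closer together.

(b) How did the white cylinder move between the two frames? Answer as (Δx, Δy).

(1.3, 2.8)

The white cylinder was at about (1.1, 0.9) and moved to about (2.4, 3.7).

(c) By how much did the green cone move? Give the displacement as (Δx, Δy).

(2.5, 0.5)

The green cone was at about (7.3, 0.9) and moved to about (9.8, 1.4).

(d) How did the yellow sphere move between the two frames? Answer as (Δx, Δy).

(-1.3, 1.8)

From the two frames, the yellow sphere sits at roughly (10.2, 0.9) before and (8.9, 2.7) after.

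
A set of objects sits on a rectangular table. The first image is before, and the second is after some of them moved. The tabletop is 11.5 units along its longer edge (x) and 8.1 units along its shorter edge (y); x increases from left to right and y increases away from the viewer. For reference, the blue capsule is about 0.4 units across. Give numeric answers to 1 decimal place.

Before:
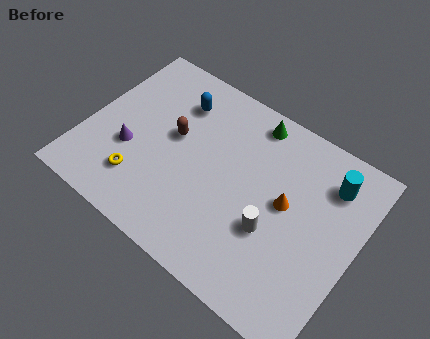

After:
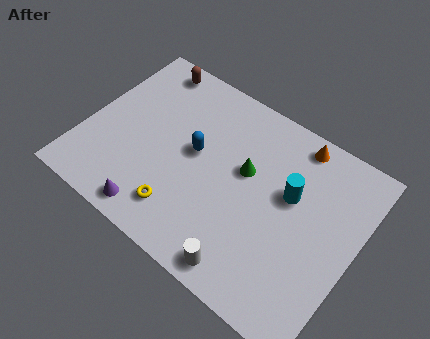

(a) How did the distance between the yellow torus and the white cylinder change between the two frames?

-2.5

The distance was about 5.6 in the first image and 3.1 in the second, so they moved 2.5 units closer together.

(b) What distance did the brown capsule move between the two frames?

3.1

The brown capsule was near (3.6, 4.6) before and (1.9, 7.2) after, so it travelled √(1.7² + 2.6²) ≈ 3.1 units.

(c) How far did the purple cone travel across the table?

2.6

From (2.0, 3.0) to (3.6, 0.9), the purple cone covered √(1.6² + 2.1²) ≈ 2.6 units.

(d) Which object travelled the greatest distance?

the brown capsule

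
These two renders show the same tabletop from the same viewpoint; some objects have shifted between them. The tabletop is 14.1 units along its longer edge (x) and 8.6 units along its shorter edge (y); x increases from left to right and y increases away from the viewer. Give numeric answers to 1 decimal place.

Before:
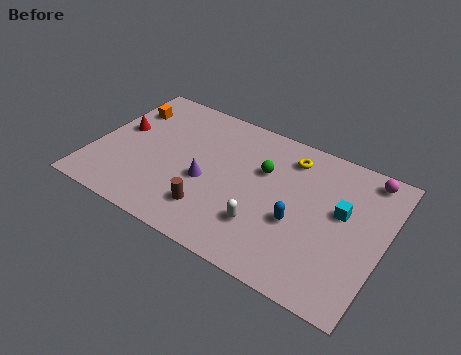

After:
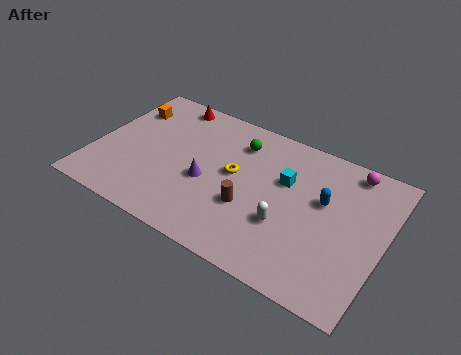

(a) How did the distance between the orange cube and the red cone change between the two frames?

+0.8

The distance was about 1.5 in the first image and 2.3 in the second, so they moved 0.8 units further apart.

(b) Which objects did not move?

the purple cone and the orange cube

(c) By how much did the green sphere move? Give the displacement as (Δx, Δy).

(-1.4, 1.1)

From the two frames, the green sphere sits at roughly (8.1, 5.6) before and (6.7, 6.7) after.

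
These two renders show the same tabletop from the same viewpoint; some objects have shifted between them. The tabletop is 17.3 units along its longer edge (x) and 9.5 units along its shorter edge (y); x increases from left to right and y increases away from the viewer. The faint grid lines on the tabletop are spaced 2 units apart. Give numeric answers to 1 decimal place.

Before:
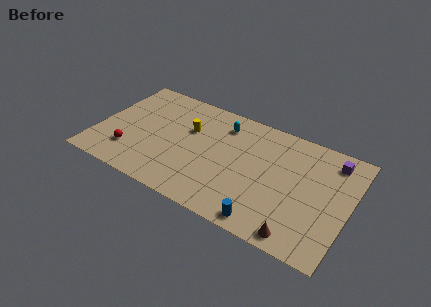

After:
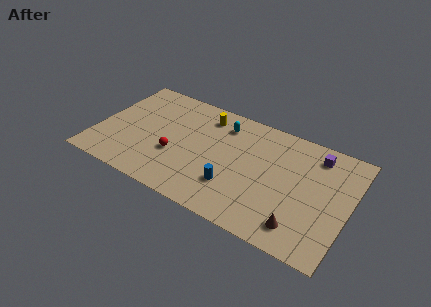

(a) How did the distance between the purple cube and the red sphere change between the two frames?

-4.2

They were about 14.4 units apart before and 10.2 after — 4.2 units closer together.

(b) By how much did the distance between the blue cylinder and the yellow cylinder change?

-2.2

The distance was about 8.0 in the first image and 5.8 in the second, so they moved 2.2 units closer together.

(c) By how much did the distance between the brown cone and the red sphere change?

-2.9

They were about 12.0 units apart before and 9.1 after — 2.9 units closer together.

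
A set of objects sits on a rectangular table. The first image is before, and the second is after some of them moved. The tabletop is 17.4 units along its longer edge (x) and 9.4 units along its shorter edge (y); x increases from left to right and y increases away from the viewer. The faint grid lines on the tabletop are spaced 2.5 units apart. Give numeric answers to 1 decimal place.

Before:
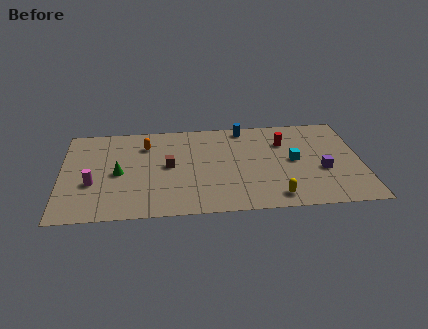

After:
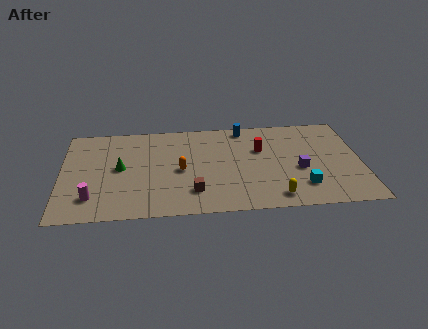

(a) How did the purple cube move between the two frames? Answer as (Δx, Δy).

(-1.3, 0.2)

From the two frames, the purple cube sits at roughly (15.1, 3.7) before and (13.8, 3.9) after.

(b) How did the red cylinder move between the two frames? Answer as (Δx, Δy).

(-1.4, -0.6)

The red cylinder started near (13.0, 6.7) and ended near (11.6, 6.1).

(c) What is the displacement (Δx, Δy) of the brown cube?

(1.4, -2.7)

From the two frames, the brown cube sits at roughly (6.2, 4.9) before and (7.6, 2.2) after.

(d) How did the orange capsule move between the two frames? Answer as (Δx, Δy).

(2.0, -2.7)

From the two frames, the orange capsule sits at roughly (4.9, 7.1) before and (6.9, 4.4) after.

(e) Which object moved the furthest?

the orange capsule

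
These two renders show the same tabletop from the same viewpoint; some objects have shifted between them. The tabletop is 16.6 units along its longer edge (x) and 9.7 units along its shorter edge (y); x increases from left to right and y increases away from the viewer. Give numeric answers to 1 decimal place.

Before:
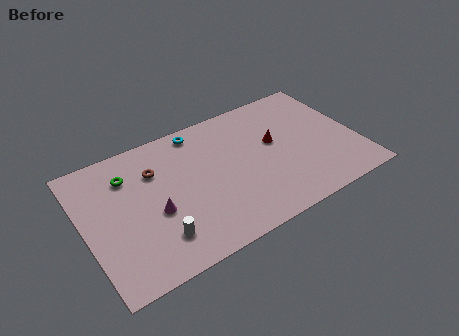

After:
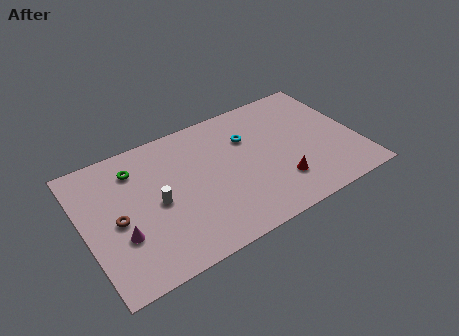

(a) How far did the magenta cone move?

2.2

The magenta cone was near (4.1, 4.0) before and (2.0, 3.3) after, so it travelled √(2.1² + 0.7²) ≈ 2.2 units.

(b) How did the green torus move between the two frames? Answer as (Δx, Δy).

(0.5, 0.3)

The green torus started near (2.9, 7.3) and ended near (3.4, 7.6).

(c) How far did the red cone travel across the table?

3.1

The red cone was near (11.7, 5.6) before and (11.5, 2.5) after, so it travelled √(0.2² + 3.1²) ≈ 3.1 units.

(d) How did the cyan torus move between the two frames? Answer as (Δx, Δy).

(2.8, -1.9)

The cyan torus was at about (7.4, 8.6) and moved to about (10.2, 6.7).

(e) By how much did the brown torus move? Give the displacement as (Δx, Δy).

(-2.6, -2.4)

The brown torus was at about (4.5, 6.9) and moved to about (1.9, 4.5).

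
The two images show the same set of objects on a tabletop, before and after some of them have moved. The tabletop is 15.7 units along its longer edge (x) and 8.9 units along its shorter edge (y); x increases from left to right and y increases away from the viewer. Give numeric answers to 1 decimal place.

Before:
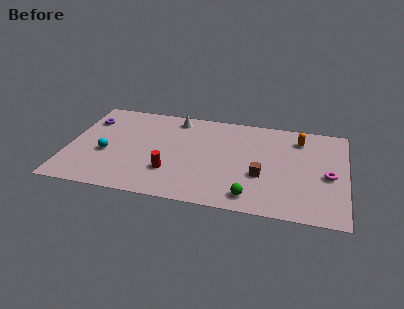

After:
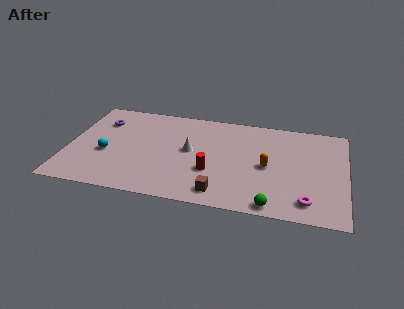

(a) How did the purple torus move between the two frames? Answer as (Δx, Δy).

(0.7, 0.0)

The purple torus was at about (1.0, 6.6) and moved to about (1.7, 6.6).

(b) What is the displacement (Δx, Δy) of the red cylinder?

(2.3, 0.5)

The red cylinder started near (5.9, 2.6) and ended near (8.2, 3.1).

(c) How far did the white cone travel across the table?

3.1

The white cone moved from about (5.9, 7.7) to (6.9, 4.8), a distance of √(1.0² + 2.9²) ≈ 3.1.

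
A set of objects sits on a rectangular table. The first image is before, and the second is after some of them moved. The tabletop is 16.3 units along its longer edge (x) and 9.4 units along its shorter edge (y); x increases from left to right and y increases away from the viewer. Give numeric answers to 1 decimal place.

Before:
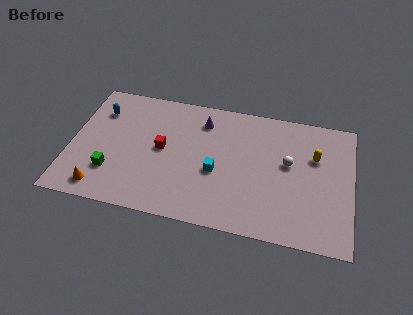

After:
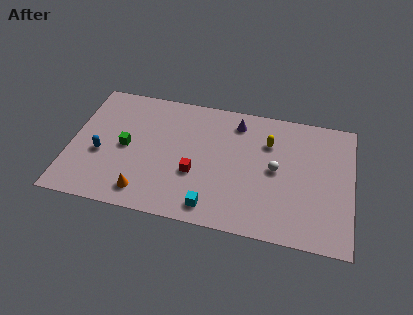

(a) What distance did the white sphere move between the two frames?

0.9

From (12.6, 5.4) to (11.9, 4.8), the white sphere covered √(0.7² + 0.6²) ≈ 0.9 units.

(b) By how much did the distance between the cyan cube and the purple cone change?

+2.9

Before: roughly 3.7 units apart; after: 6.6. That's 2.9 units further apart.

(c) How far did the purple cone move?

2.0

The purple cone was near (7.5, 7.5) before and (9.5, 7.8) after, so it travelled √(2.0² + 0.3²) ≈ 2.0 units.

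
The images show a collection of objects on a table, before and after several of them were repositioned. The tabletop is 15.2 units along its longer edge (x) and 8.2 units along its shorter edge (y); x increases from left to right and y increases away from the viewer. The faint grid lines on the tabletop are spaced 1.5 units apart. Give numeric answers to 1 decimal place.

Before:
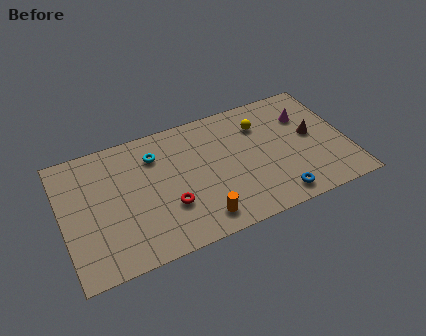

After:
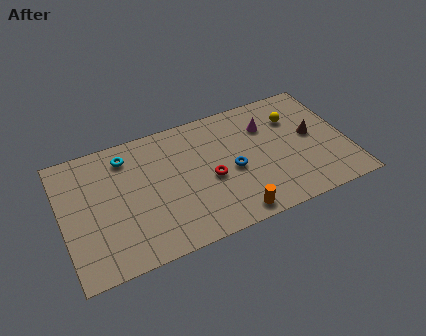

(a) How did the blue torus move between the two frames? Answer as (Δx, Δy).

(-2.1, 2.6)

From the two frames, the blue torus sits at roughly (11.1, 1.1) before and (9.0, 3.7) after.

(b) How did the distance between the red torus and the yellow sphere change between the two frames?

-1.0

They were about 6.3 units apart before and 5.3 after — 1.0 units closer together.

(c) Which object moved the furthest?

the blue torus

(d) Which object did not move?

the brown cone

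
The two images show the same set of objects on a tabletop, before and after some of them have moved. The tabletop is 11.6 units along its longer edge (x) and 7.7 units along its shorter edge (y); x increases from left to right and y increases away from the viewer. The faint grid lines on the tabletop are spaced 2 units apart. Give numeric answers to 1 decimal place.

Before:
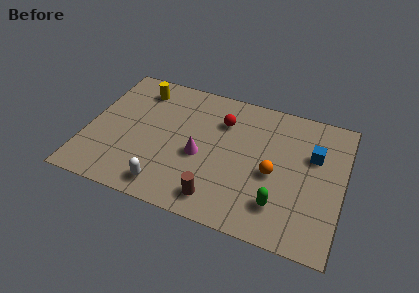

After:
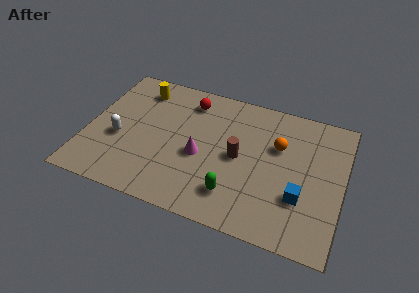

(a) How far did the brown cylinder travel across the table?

2.7

The brown cylinder was near (6.2, 1.2) before and (6.9, 3.8) after, so it travelled √(0.7² + 2.6²) ≈ 2.7 units.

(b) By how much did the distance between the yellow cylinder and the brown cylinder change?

-1.1

The distance was about 6.5 in the first image and 5.4 in the second, so they moved 1.1 units closer together.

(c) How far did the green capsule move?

2.0

The green capsule moved from about (8.9, 1.8) to (6.9, 1.7), a distance of √(2.0² + 0.1²) ≈ 2.0.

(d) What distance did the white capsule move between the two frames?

3.1

From (3.9, 1.1) to (1.5, 3.1), the white capsule covered √(2.4² + 2.0²) ≈ 3.1 units.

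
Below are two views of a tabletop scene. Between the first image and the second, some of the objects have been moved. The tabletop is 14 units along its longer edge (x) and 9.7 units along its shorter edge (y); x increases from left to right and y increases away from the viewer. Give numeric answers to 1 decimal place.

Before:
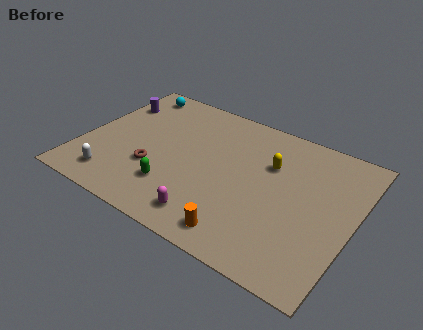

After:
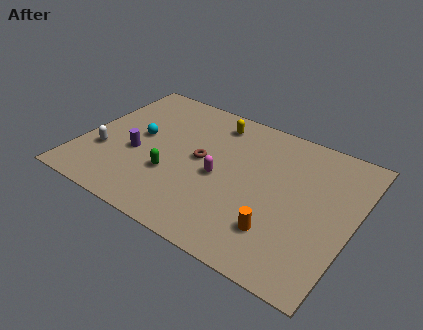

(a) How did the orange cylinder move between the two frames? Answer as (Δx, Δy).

(1.7, 1.1)

From the two frames, the orange cylinder sits at roughly (8.9, 1.3) before and (10.6, 2.4) after.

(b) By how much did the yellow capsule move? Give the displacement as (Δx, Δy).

(-3.2, 1.6)

The yellow capsule started near (9.5, 6.5) and ended near (6.3, 8.1).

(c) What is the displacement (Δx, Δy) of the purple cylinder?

(1.9, -3.2)

From the two frames, the purple cylinder sits at roughly (1.0, 7.1) before and (2.9, 3.9) after.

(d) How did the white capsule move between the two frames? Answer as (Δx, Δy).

(-0.8, 1.6)

The white capsule was at about (2.1, 1.6) and moved to about (1.3, 3.2).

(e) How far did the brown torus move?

2.8

The brown torus was near (3.9, 3.3) before and (6.1, 5.1) after, so it travelled √(2.2² + 1.8²) ≈ 2.8 units.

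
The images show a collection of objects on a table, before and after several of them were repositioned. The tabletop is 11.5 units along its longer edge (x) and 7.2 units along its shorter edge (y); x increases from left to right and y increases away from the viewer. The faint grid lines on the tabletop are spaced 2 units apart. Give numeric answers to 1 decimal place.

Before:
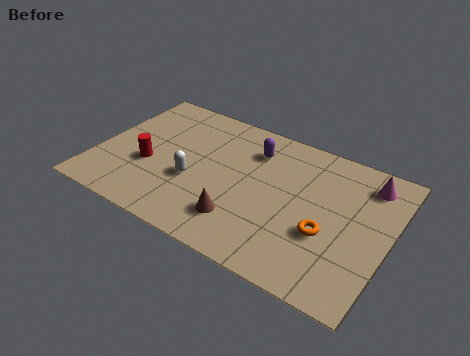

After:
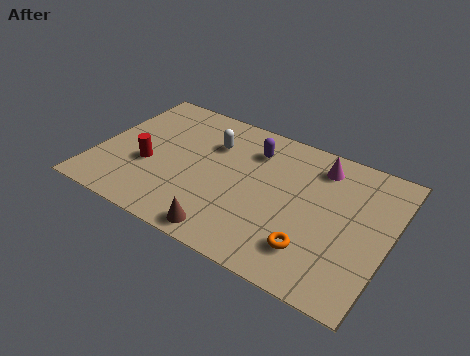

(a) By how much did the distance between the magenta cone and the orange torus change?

+0.8

The distance was about 3.4 in the first image and 4.2 in the second, so they moved 0.8 units further apart.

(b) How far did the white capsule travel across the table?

2.3

The white capsule was near (3.9, 2.8) before and (4.3, 5.1) after, so it travelled √(0.4² + 2.3²) ≈ 2.3 units.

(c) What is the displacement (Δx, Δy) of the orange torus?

(-0.4, -1.0)

The orange torus was at about (9.2, 2.7) and moved to about (8.8, 1.7).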